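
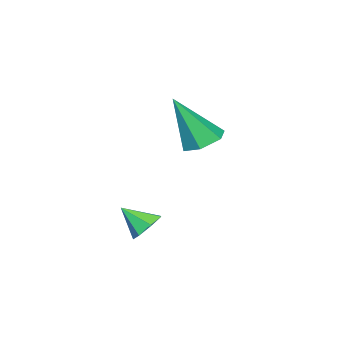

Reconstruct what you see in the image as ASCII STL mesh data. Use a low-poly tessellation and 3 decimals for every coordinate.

solid 
facet normal -0.306 0.362 -0.880
outer loop
vertex 1.127 1.409 -0.425
vertex 0.518 1.794 -0.055
vertex 1.232 2.164 -0.151
endloop
endfacet
facet normal 0.992 -0.121 -0.045
outer loop
vertex 1.127 1.409 -0.425
vertex 1.232 2.164 -0.151
vertex 1.182 1.006 1.855
endloop
endfacet
facet normal -0.307 0.364 -0.880
outer loop
vertex 1.232 2.164 -0.151
vertex 0.518 1.794 -0.055
vertex 0.623 2.548 0.22
endloop
endfacet
facet normal 0.650 0.651 0.392
outer loop
vertex 1.232 2.164 -0.151
vertex 0.623 2.548 0.22
vertex 1.182 1.006 1.855
endloop
endfacet
facet normal -0.307 0.364 -0.880
outer loop
vertex 0.623 2.548 0.22
vertex 0.518 1.794 -0.055
vertex -0.091 2.178 0.316
endloop
endfacet
facet normal -0.247 0.661 0.708
outer loop
vertex 0.623 2.548 0.22
vertex -0.091 2.178 0.316
vertex 1.182 1.006 1.855
endloop
endfacet
facet normal -0.307 0.363 -0.880
outer loop
vertex -0.091 2.178 0.316
vertex 0.518 1.794 -0.055
vertex -0.196 1.423 0.041
endloop
endfacet
facet normal -0.803 -0.102 0.587
outer loop
vertex -0.091 2.178 0.316
vertex -0.196 1.423 0.041
vertex 1.182 1.006 1.855
endloop
endfacet
facet normal -0.307 0.363 -0.880
outer loop
vertex -0.196 1.423 0.041
vertex 0.518 1.794 -0.055
vertex 0.413 1.039 -0.33
endloop
endfacet
facet normal -0.461 -0.875 0.149
outer loop
vertex -0.196 1.423 0.041
vertex 0.413 1.039 -0.33
vertex 1.182 1.006 1.855
endloop
endfacet
facet normal -0.305 0.363 -0.880
outer loop
vertex 0.413 1.039 -0.33
vertex 0.518 1.794 -0.055
vertex 1.127 1.409 -0.425
endloop
endfacet
facet normal 0.436 -0.884 -0.167
outer loop
vertex 0.413 1.039 -0.33
vertex 1.127 1.409 -0.425
vertex 1.182 1.006 1.855
endloop
endfacet
facet normal -0.291 0.697 -0.656
outer loop
vertex 4.009 1.811 -3.225
vertex 3.359 1.651 -3.107
vertex 3.746 2.111 -2.79
endloop
endfacet
facet normal 0.885 0.128 0.447
outer loop
vertex 4.009 1.811 -3.225
vertex 3.746 2.111 -2.79
vertex 3.701 0.829 -2.333
endloop
endfacet
facet normal -0.290 0.696 -0.657
outer loop
vertex 3.746 2.111 -2.79
vertex 3.359 1.651 -3.107
vertex 3.191 2.064 -2.595
endloop
endfacet
facet normal 0.291 0.312 0.904
outer loop
vertex 3.746 2.111 -2.79
vertex 3.191 2.064 -2.595
vertex 3.701 0.829 -2.333
endloop
endfacet
facet normal -0.291 0.696 -0.657
outer loop
vertex 3.191 2.064 -2.595
vertex 3.359 1.651 -3.107
vertex 2.763 1.706 -2.785
endloop
endfacet
facet normal -0.419 0.019 0.908
outer loop
vertex 3.191 2.064 -2.595
vertex 2.763 1.706 -2.785
vertex 3.701 0.829 -2.333
endloop
endfacet
facet normal -0.290 0.697 -0.656
outer loop
vertex 2.763 1.706 -2.785
vertex 3.359 1.651 -3.107
vertex 2.783 1.306 -3.219
endloop
endfacet
facet normal -0.715 -0.530 0.456
outer loop
vertex 2.763 1.706 -2.785
vertex 2.783 1.306 -3.219
vertex 3.701 0.829 -2.333
endloop
endfacet
facet normal -0.289 0.696 -0.658
outer loop
vertex 2.783 1.306 -3.219
vertex 3.359 1.651 -3.107
vertex 3.238 1.165 -3.568
endloop
endfacet
facet normal -0.371 -0.922 -0.112
outer loop
vertex 2.783 1.306 -3.219
vertex 3.238 1.165 -3.568
vertex 3.701 0.829 -2.333
endloop
endfacet
facet normal -0.291 0.696 -0.657
outer loop
vertex 3.238 1.165 -3.568
vertex 3.359 1.651 -3.107
vertex 3.783 1.39 -3.571
endloop
endfacet
facet normal 0.353 -0.861 -0.367
outer loop
vertex 3.238 1.165 -3.568
vertex 3.783 1.39 -3.571
vertex 3.701 0.829 -2.333
endloop
endfacet
facet normal -0.291 0.696 -0.657
outer loop
vertex 3.783 1.39 -3.571
vertex 3.359 1.651 -3.107
vertex 4.009 1.811 -3.225
endloop
endfacet
facet normal 0.912 -0.393 -0.118
outer loop
vertex 3.783 1.39 -3.571
vertex 4.009 1.811 -3.225
vertex 3.701 0.829 -2.333
endloop
endfacet

endsolid


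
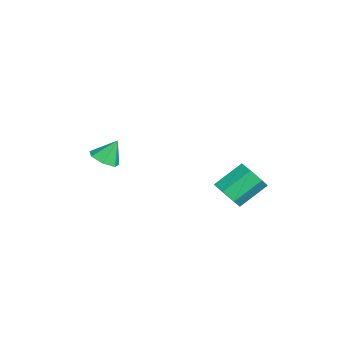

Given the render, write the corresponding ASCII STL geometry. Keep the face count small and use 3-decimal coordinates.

solid 
facet normal 0.124 -0.509 -0.852
outer loop
vertex -1.517 -1.189 -3.577
vertex -2.191 -1.085 -3.737
vertex -1.638 -0.686 -3.895
endloop
endfacet
facet normal 0.786 0.454 0.419
outer loop
vertex -1.517 -1.189 -3.577
vertex -1.638 -0.686 -3.895
vertex -2.329 -0.515 -2.783
endloop
endfacet
facet normal 0.124 -0.509 -0.852
outer loop
vertex -1.638 -0.686 -3.895
vertex -2.191 -1.085 -3.737
vertex -2.175 -0.484 -4.094
endloop
endfacet
facet normal 0.331 0.941 0.061
outer loop
vertex -1.638 -0.686 -3.895
vertex -2.175 -0.484 -4.094
vertex -2.329 -0.515 -2.783
endloop
endfacet
facet normal 0.125 -0.509 -0.852
outer loop
vertex -2.175 -0.484 -4.094
vertex -2.191 -1.085 -3.737
vertex -2.723 -0.734 -4.025
endloop
endfacet
facet normal -0.418 0.908 -0.028
outer loop
vertex -2.175 -0.484 -4.094
vertex -2.723 -0.734 -4.025
vertex -2.329 -0.515 -2.783
endloop
endfacet
facet normal 0.124 -0.510 -0.851
outer loop
vertex -2.723 -0.734 -4.025
vertex -2.191 -1.085 -3.737
vertex -2.871 -1.249 -3.738
endloop
endfacet
facet normal -0.899 0.380 0.218
outer loop
vertex -2.723 -0.734 -4.025
vertex -2.871 -1.249 -3.738
vertex -2.329 -0.515 -2.783
endloop
endfacet
facet normal 0.124 -0.510 -0.851
outer loop
vertex -2.871 -1.249 -3.738
vertex -2.191 -1.085 -3.737
vertex -2.506 -1.641 -3.45
endloop
endfacet
facet normal -0.749 -0.246 0.615
outer loop
vertex -2.871 -1.249 -3.738
vertex -2.506 -1.641 -3.45
vertex -2.329 -0.515 -2.783
endloop
endfacet
facet normal 0.123 -0.509 -0.852
outer loop
vertex -2.506 -1.641 -3.45
vertex -2.191 -1.085 -3.737
vertex -1.904 -1.614 -3.379
endloop
endfacet
facet normal -0.079 -0.499 0.863
outer loop
vertex -2.506 -1.641 -3.45
vertex -1.904 -1.614 -3.379
vertex -2.329 -0.515 -2.783
endloop
endfacet
facet normal 0.124 -0.509 -0.852
outer loop
vertex -1.904 -1.614 -3.379
vertex -2.191 -1.085 -3.737
vertex -1.517 -1.189 -3.577
endloop
endfacet
facet normal 0.603 -0.188 0.776
outer loop
vertex -1.904 -1.614 -3.379
vertex -1.517 -1.189 -3.577
vertex -2.329 -0.515 -2.783
endloop
endfacet
facet normal 0.285 -0.764 -0.578
outer loop
vertex 3.419 2.978 -2.363
vertex 2.945 3.19 -2.877
vertex 3.643 3.386 -2.792
endloop
endfacet
facet normal 0.891 -0.011 0.454
outer loop
vertex 3.419 2.978 -2.363
vertex 3.643 3.386 -2.792
vertex 3.008 4.078 -1.53
endloop
endfacet
facet normal 0.890 -0.013 0.455
outer loop
vertex 3.008 4.078 -1.53
vertex 3.643 3.386 -2.792
vertex 3.233 4.487 -1.959
endloop
endfacet
facet normal -0.285 0.764 0.579
outer loop
vertex 3.008 4.078 -1.53
vertex 3.233 4.487 -1.959
vertex 2.535 4.29 -2.043
endloop
endfacet
facet normal 0.285 -0.764 -0.579
outer loop
vertex 3.643 3.386 -2.792
vertex 2.945 3.19 -2.877
vertex 3.342 3.647 -3.285
endloop
endfacet
facet normal 0.833 0.496 -0.246
outer loop
vertex 3.643 3.386 -2.792
vertex 3.342 3.647 -3.285
vertex 3.233 4.487 -1.959
endloop
endfacet
facet normal 0.832 0.497 -0.246
outer loop
vertex 3.233 4.487 -1.959
vertex 3.342 3.647 -3.285
vertex 2.932 4.747 -2.452
endloop
endfacet
facet normal -0.285 0.765 0.578
outer loop
vertex 3.233 4.487 -1.959
vertex 2.932 4.747 -2.452
vertex 2.535 4.29 -2.043
endloop
endfacet
facet normal 0.285 -0.764 -0.578
outer loop
vertex 3.342 3.647 -3.285
vertex 2.945 3.19 -2.877
vertex 2.742 3.563 -3.47
endloop
endfacet
facet normal 0.146 0.631 -0.762
outer loop
vertex 3.342 3.647 -3.285
vertex 2.742 3.563 -3.47
vertex 2.932 4.747 -2.452
endloop
endfacet
facet normal 0.148 0.631 -0.762
outer loop
vertex 2.932 4.747 -2.452
vertex 2.742 3.563 -3.47
vertex 2.332 4.664 -2.637
endloop
endfacet
facet normal -0.284 0.765 0.579
outer loop
vertex 2.932 4.747 -2.452
vertex 2.332 4.664 -2.637
vertex 2.535 4.29 -2.043
endloop
endfacet
facet normal 0.285 -0.764 -0.578
outer loop
vertex 2.742 3.563 -3.47
vertex 2.945 3.19 -2.877
vertex 2.295 3.198 -3.208
endloop
endfacet
facet normal -0.649 0.290 -0.703
outer loop
vertex 2.742 3.563 -3.47
vertex 2.295 3.198 -3.208
vertex 2.332 4.664 -2.637
endloop
endfacet
facet normal -0.649 0.290 -0.703
outer loop
vertex 2.332 4.664 -2.637
vertex 2.295 3.198 -3.208
vertex 1.885 4.299 -2.375
endloop
endfacet
facet normal -0.285 0.764 0.579
outer loop
vertex 2.332 4.664 -2.637
vertex 1.885 4.299 -2.375
vertex 2.535 4.29 -2.043
endloop
endfacet
facet normal 0.285 -0.764 -0.579
outer loop
vertex 2.295 3.198 -3.208
vertex 2.945 3.19 -2.877
vertex 2.338 2.827 -2.697
endloop
endfacet
facet normal -0.956 -0.269 -0.115
outer loop
vertex 2.295 3.198 -3.208
vertex 2.338 2.827 -2.697
vertex 1.885 4.299 -2.375
endloop
endfacet
facet normal -0.956 -0.269 -0.117
outer loop
vertex 1.885 4.299 -2.375
vertex 2.338 2.827 -2.697
vertex 1.927 3.928 -1.864
endloop
endfacet
facet normal -0.285 0.764 0.578
outer loop
vertex 1.885 4.299 -2.375
vertex 1.927 3.928 -1.864
vertex 2.535 4.29 -2.043
endloop
endfacet
facet normal 0.285 -0.764 -0.579
outer loop
vertex 2.338 2.827 -2.697
vertex 2.945 3.19 -2.877
vertex 2.838 2.729 -2.321
endloop
endfacet
facet normal -0.543 -0.626 0.559
outer loop
vertex 2.338 2.827 -2.697
vertex 2.838 2.729 -2.321
vertex 1.927 3.928 -1.864
endloop
endfacet
facet normal -0.544 -0.626 0.559
outer loop
vertex 1.927 3.928 -1.864
vertex 2.838 2.729 -2.321
vertex 2.427 3.829 -1.488
endloop
endfacet
facet normal -0.284 0.764 0.579
outer loop
vertex 1.927 3.928 -1.864
vertex 2.427 3.829 -1.488
vertex 2.535 4.29 -2.043
endloop
endfacet
facet normal 0.286 -0.764 -0.579
outer loop
vertex 2.838 2.729 -2.321
vertex 2.945 3.19 -2.877
vertex 3.419 2.978 -2.363
endloop
endfacet
facet normal 0.278 -0.512 0.813
outer loop
vertex 2.838 2.729 -2.321
vertex 3.419 2.978 -2.363
vertex 2.427 3.829 -1.488
endloop
endfacet
facet normal 0.278 -0.512 0.813
outer loop
vertex 2.427 3.829 -1.488
vertex 3.419 2.978 -2.363
vertex 3.008 4.078 -1.53
endloop
endfacet
facet normal -0.285 0.764 0.579
outer loop
vertex 2.427 3.829 -1.488
vertex 3.008 4.078 -1.53
vertex 2.535 4.29 -2.043
endloop
endfacet

endsolid


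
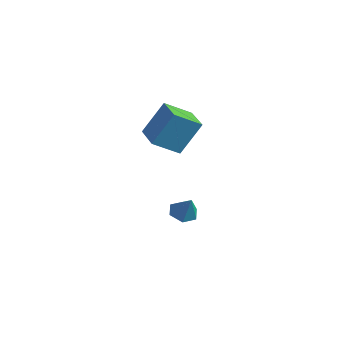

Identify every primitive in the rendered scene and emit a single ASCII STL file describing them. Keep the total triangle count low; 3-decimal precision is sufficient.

solid 
facet normal -0.914 0.405 0.024
outer loop
vertex -3.474 -0.829 4.471
vertex -2.916 0.48 3.617
vertex -3.96 -1.814 2.646
endloop
endfacet
facet normal -0.336 -0.788 0.515
outer loop
vertex -2.324 -2.54 2.603
vertex -3.474 -0.829 4.471
vertex -3.96 -1.814 2.646
endloop
endfacet
facet normal -0.914 0.406 0.024
outer loop
vertex -3.96 -1.814 2.646
vertex -2.916 0.48 3.617
vertex -3.401 -0.505 1.792
endloop
endfacet
facet normal -0.228 -0.462 -0.857
outer loop
vertex -3.401 -0.505 1.792
vertex -2.324 -2.54 2.603
vertex -3.96 -1.814 2.646
endloop
endfacet
facet normal 0.228 0.462 0.857
outer loop
vertex -3.474 -0.829 4.471
vertex -1.28 -0.246 3.574
vertex -2.916 0.48 3.617
endloop
endfacet
facet normal -0.337 -0.788 0.515
outer loop
vertex -1.839 -1.555 4.428
vertex -3.474 -0.829 4.471
vertex -2.324 -2.54 2.603
endloop
endfacet
facet normal 0.228 0.462 0.857
outer loop
vertex -1.839 -1.555 4.428
vertex -1.28 -0.246 3.574
vertex -3.474 -0.829 4.471
endloop
endfacet
facet normal 0.336 0.788 -0.515
outer loop
vertex -2.916 0.48 3.617
vertex -1.28 -0.246 3.574
vertex -3.401 -0.505 1.792
endloop
endfacet
facet normal -0.228 -0.462 -0.857
outer loop
vertex -1.766 -1.231 1.749
vertex -2.324 -2.54 2.603
vertex -3.401 -0.505 1.792
endloop
endfacet
facet normal 0.336 0.788 -0.515
outer loop
vertex -3.401 -0.505 1.792
vertex -1.28 -0.246 3.574
vertex -1.766 -1.231 1.749
endloop
endfacet
facet normal 0.914 -0.405 -0.024
outer loop
vertex -1.766 -1.231 1.749
vertex -1.839 -1.555 4.428
vertex -2.324 -2.54 2.603
endloop
endfacet
facet normal 0.914 -0.406 -0.024
outer loop
vertex -1.28 -0.246 3.574
vertex -1.839 -1.555 4.428
vertex -1.766 -1.231 1.749
endloop
endfacet
facet normal -0.534 0.056 -0.844
outer loop
vertex -2.594 0.51 -3.737
vertex -3.226 0.198 -3.358
vertex -3.119 0.991 -3.373
endloop
endfacet
facet normal 0.716 0.686 0.127
outer loop
vertex -2.594 0.51 -3.737
vertex -3.119 0.991 -3.373
vertex -2.494 0.122 -2.202
endloop
endfacet
facet normal -0.534 0.056 -0.844
outer loop
vertex -3.119 0.991 -3.373
vertex -3.226 0.198 -3.358
vertex -3.751 0.679 -2.994
endloop
endfacet
facet normal -0.029 0.795 0.606
outer loop
vertex -3.119 0.991 -3.373
vertex -3.751 0.679 -2.994
vertex -2.494 0.122 -2.202
endloop
endfacet
facet normal -0.534 0.056 -0.844
outer loop
vertex -3.751 0.679 -2.994
vertex -3.226 0.198 -3.358
vertex -3.858 -0.113 -2.979
endloop
endfacet
facet normal -0.504 0.084 0.859
outer loop
vertex -3.751 0.679 -2.994
vertex -3.858 -0.113 -2.979
vertex -2.494 0.122 -2.202
endloop
endfacet
facet normal -0.533 0.055 -0.844
outer loop
vertex -3.858 -0.113 -2.979
vertex -3.226 0.198 -3.358
vertex -3.332 -0.595 -3.343
endloop
endfacet
facet normal -0.235 -0.736 0.635
outer loop
vertex -3.858 -0.113 -2.979
vertex -3.332 -0.595 -3.343
vertex -2.494 0.122 -2.202
endloop
endfacet
facet normal -0.534 0.055 -0.844
outer loop
vertex -3.332 -0.595 -3.343
vertex -3.226 0.198 -3.358
vertex -2.701 -0.283 -3.722
endloop
endfacet
facet normal 0.511 -0.845 0.156
outer loop
vertex -3.332 -0.595 -3.343
vertex -2.701 -0.283 -3.722
vertex -2.494 0.122 -2.202
endloop
endfacet
facet normal -0.534 0.056 -0.844
outer loop
vertex -2.701 -0.283 -3.722
vertex -3.226 0.198 -3.358
vertex -2.594 0.51 -3.737
endloop
endfacet
facet normal 0.986 -0.135 -0.098
outer loop
vertex -2.701 -0.283 -3.722
vertex -2.594 0.51 -3.737
vertex -2.494 0.122 -2.202
endloop
endfacet

endsolid


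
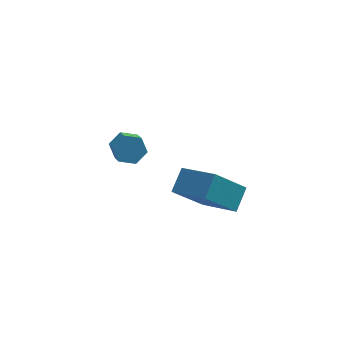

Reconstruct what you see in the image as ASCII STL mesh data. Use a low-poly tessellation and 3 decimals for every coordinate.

solid 
facet normal -0.624 0.665 -0.411
outer loop
vertex -0.315 -2.417 0.473
vertex 1.034 -2.031 -0.952
vertex -0.812 -3.326 -0.244
endloop
endfacet
facet normal -0.675 -0.193 0.712
outer loop
vertex 0.486 -4.709 0.612
vertex -0.315 -2.417 0.473
vertex -0.812 -3.326 -0.244
endloop
endfacet
facet normal -0.624 0.664 -0.412
outer loop
vertex -0.812 -3.326 -0.244
vertex 1.034 -2.031 -0.952
vertex 0.538 -2.941 -1.668
endloop
endfacet
facet normal -0.394 -0.722 -0.569
outer loop
vertex 0.538 -2.941 -1.668
vertex 0.486 -4.709 0.612
vertex -0.812 -3.326 -0.244
endloop
endfacet
facet normal 0.394 0.722 0.569
outer loop
vertex -0.315 -2.417 0.473
vertex 2.332 -3.414 -0.096
vertex 1.034 -2.031 -0.952
endloop
endfacet
facet normal -0.675 -0.193 0.712
outer loop
vertex 0.982 -3.799 1.328
vertex -0.315 -2.417 0.473
vertex 0.486 -4.709 0.612
endloop
endfacet
facet normal 0.394 0.722 0.569
outer loop
vertex 0.982 -3.799 1.328
vertex 2.332 -3.414 -0.096
vertex -0.315 -2.417 0.473
endloop
endfacet
facet normal 0.675 0.193 -0.712
outer loop
vertex 1.034 -2.031 -0.952
vertex 2.332 -3.414 -0.096
vertex 0.538 -2.941 -1.668
endloop
endfacet
facet normal -0.394 -0.722 -0.569
outer loop
vertex 1.835 -4.323 -0.813
vertex 0.486 -4.709 0.612
vertex 0.538 -2.941 -1.668
endloop
endfacet
facet normal 0.675 0.193 -0.712
outer loop
vertex 0.538 -2.941 -1.668
vertex 2.332 -3.414 -0.096
vertex 1.835 -4.323 -0.813
endloop
endfacet
facet normal 0.624 -0.664 0.411
outer loop
vertex 1.835 -4.323 -0.813
vertex 0.982 -3.799 1.328
vertex 0.486 -4.709 0.612
endloop
endfacet
facet normal 0.623 -0.665 0.411
outer loop
vertex 2.332 -3.414 -0.096
vertex 0.982 -3.799 1.328
vertex 1.835 -4.323 -0.813
endloop
endfacet
facet normal -0.086 0.796 -0.600
outer loop
vertex -1.727 2.051 -2.45
vertex -2.495 2.101 -2.273
vertex -1.963 2.488 -1.836
endloop
endfacet
facet normal 0.950 0.247 0.190
outer loop
vertex -1.727 2.051 -2.45
vertex -1.963 2.488 -1.836
vertex -1.596 0.849 -1.544
endloop
endfacet
facet normal 0.950 0.247 0.191
outer loop
vertex -1.596 0.849 -1.544
vertex -1.963 2.488 -1.836
vertex -1.833 1.287 -0.93
endloop
endfacet
facet normal 0.087 -0.795 0.600
outer loop
vertex -1.596 0.849 -1.544
vertex -1.833 1.287 -0.93
vertex -2.365 0.899 -1.367
endloop
endfacet
facet normal -0.086 0.796 -0.600
outer loop
vertex -1.963 2.488 -1.836
vertex -2.495 2.101 -2.273
vertex -2.731 2.538 -1.659
endloop
endfacet
facet normal 0.216 0.603 0.768
outer loop
vertex -1.963 2.488 -1.836
vertex -2.731 2.538 -1.659
vertex -1.833 1.287 -0.93
endloop
endfacet
facet normal 0.216 0.603 0.768
outer loop
vertex -1.833 1.287 -0.93
vertex -2.731 2.538 -1.659
vertex -2.601 1.337 -0.753
endloop
endfacet
facet normal 0.087 -0.795 0.600
outer loop
vertex -1.833 1.287 -0.93
vertex -2.601 1.337 -0.753
vertex -2.365 0.899 -1.367
endloop
endfacet
facet normal -0.086 0.796 -0.599
outer loop
vertex -2.731 2.538 -1.659
vertex -2.495 2.101 -2.273
vertex -3.264 2.151 -2.096
endloop
endfacet
facet normal -0.733 0.357 0.578
outer loop
vertex -2.731 2.538 -1.659
vertex -3.264 2.151 -2.096
vertex -2.601 1.337 -0.753
endloop
endfacet
facet normal -0.734 0.356 0.578
outer loop
vertex -2.601 1.337 -0.753
vertex -3.264 2.151 -2.096
vertex -3.133 0.949 -1.19
endloop
endfacet
facet normal 0.087 -0.795 0.600
outer loop
vertex -2.601 1.337 -0.753
vertex -3.133 0.949 -1.19
vertex -2.365 0.899 -1.367
endloop
endfacet
facet normal -0.087 0.795 -0.600
outer loop
vertex -3.264 2.151 -2.096
vertex -2.495 2.101 -2.273
vertex -3.027 1.713 -2.71
endloop
endfacet
facet normal -0.950 -0.247 -0.190
outer loop
vertex -3.264 2.151 -2.096
vertex -3.027 1.713 -2.71
vertex -3.133 0.949 -1.19
endloop
endfacet
facet normal -0.950 -0.246 -0.190
outer loop
vertex -3.133 0.949 -1.19
vertex -3.027 1.713 -2.71
vertex -2.897 0.512 -1.804
endloop
endfacet
facet normal 0.086 -0.796 0.600
outer loop
vertex -3.133 0.949 -1.19
vertex -2.897 0.512 -1.804
vertex -2.365 0.899 -1.367
endloop
endfacet
facet normal -0.087 0.795 -0.600
outer loop
vertex -3.027 1.713 -2.71
vertex -2.495 2.101 -2.273
vertex -2.259 1.663 -2.887
endloop
endfacet
facet normal -0.216 -0.603 -0.768
outer loop
vertex -3.027 1.713 -2.71
vertex -2.259 1.663 -2.887
vertex -2.897 0.512 -1.804
endloop
endfacet
facet normal -0.216 -0.603 -0.768
outer loop
vertex -2.897 0.512 -1.804
vertex -2.259 1.663 -2.887
vertex -2.129 0.462 -1.981
endloop
endfacet
facet normal 0.086 -0.796 0.600
outer loop
vertex -2.897 0.512 -1.804
vertex -2.129 0.462 -1.981
vertex -2.365 0.899 -1.367
endloop
endfacet
facet normal -0.087 0.795 -0.600
outer loop
vertex -2.259 1.663 -2.887
vertex -2.495 2.101 -2.273
vertex -1.727 2.051 -2.45
endloop
endfacet
facet normal 0.734 -0.356 -0.578
outer loop
vertex -2.259 1.663 -2.887
vertex -1.727 2.051 -2.45
vertex -2.129 0.462 -1.981
endloop
endfacet
facet normal 0.733 -0.356 -0.579
outer loop
vertex -2.129 0.462 -1.981
vertex -1.727 2.051 -2.45
vertex -1.596 0.849 -1.544
endloop
endfacet
facet normal 0.086 -0.796 0.599
outer loop
vertex -2.129 0.462 -1.981
vertex -1.596 0.849 -1.544
vertex -2.365 0.899 -1.367
endloop
endfacet

endsolid


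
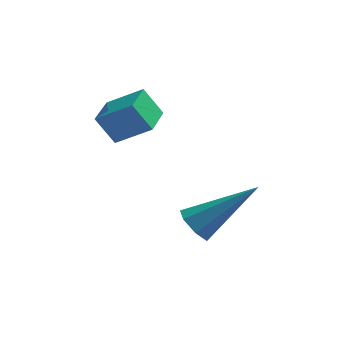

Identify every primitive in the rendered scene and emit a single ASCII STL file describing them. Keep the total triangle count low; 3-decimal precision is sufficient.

solid 
facet normal -0.756 -0.219 -0.617
outer loop
vertex 1.332 -1.411 -3.569
vertex 0.957 -1.514 -3.073
vertex 1.056 -0.976 -3.385
endloop
endfacet
facet normal 0.596 0.603 -0.530
outer loop
vertex 1.332 -1.411 -3.569
vertex 1.056 -0.976 -3.385
vertex 2.583 -1.046 -1.747
endloop
endfacet
facet normal -0.757 -0.218 -0.616
outer loop
vertex 1.056 -0.976 -3.385
vertex 0.957 -1.514 -3.073
vertex 0.706 -0.946 -2.966
endloop
endfacet
facet normal 0.065 0.998 -0.018
outer loop
vertex 1.056 -0.976 -3.385
vertex 0.706 -0.946 -2.966
vertex 2.583 -1.046 -1.747
endloop
endfacet
facet normal -0.756 -0.218 -0.617
outer loop
vertex 0.706 -0.946 -2.966
vertex 0.957 -1.514 -3.073
vertex 0.545 -1.344 -2.628
endloop
endfacet
facet normal -0.371 0.684 0.628
outer loop
vertex 0.706 -0.946 -2.966
vertex 0.545 -1.344 -2.628
vertex 2.583 -1.046 -1.747
endloop
endfacet
facet normal -0.756 -0.218 -0.617
outer loop
vertex 0.545 -1.344 -2.628
vertex 0.957 -1.514 -3.073
vertex 0.694 -1.87 -2.625
endloop
endfacet
facet normal -0.382 -0.103 0.918
outer loop
vertex 0.545 -1.344 -2.628
vertex 0.694 -1.87 -2.625
vertex 2.583 -1.046 -1.747
endloop
endfacet
facet normal -0.756 -0.218 -0.617
outer loop
vertex 0.694 -1.87 -2.625
vertex 0.957 -1.514 -3.073
vertex 1.041 -2.128 -2.959
endloop
endfacet
facet normal 0.040 -0.770 0.637
outer loop
vertex 0.694 -1.87 -2.625
vertex 1.041 -2.128 -2.959
vertex 2.583 -1.046 -1.747
endloop
endfacet
facet normal -0.757 -0.218 -0.616
outer loop
vertex 1.041 -2.128 -2.959
vertex 0.957 -1.514 -3.073
vertex 1.325 -1.924 -3.38
endloop
endfacet
facet normal 0.578 -0.816 -0.006
outer loop
vertex 1.041 -2.128 -2.959
vertex 1.325 -1.924 -3.38
vertex 2.583 -1.046 -1.747
endloop
endfacet
facet normal -0.756 -0.217 -0.617
outer loop
vertex 1.325 -1.924 -3.38
vertex 0.957 -1.514 -3.073
vertex 1.332 -1.411 -3.569
endloop
endfacet
facet normal 0.826 -0.205 -0.526
outer loop
vertex 1.325 -1.924 -3.38
vertex 1.332 -1.411 -3.569
vertex 2.583 -1.046 -1.747
endloop
endfacet
facet normal -0.535 0.048 0.843
outer loop
vertex -0.853 -0.37 0.762
vertex -0.716 0.782 0.784
vertex -1.89 -0.234 0.096
endloop
endfacet
facet normal -0.118 -0.993 -0.019
outer loop
vertex -1.344 -0.282 -0.764
vertex -0.853 -0.37 0.762
vertex -1.89 -0.234 0.096
endloop
endfacet
facet normal -0.535 0.048 0.843
outer loop
vertex -1.89 -0.234 0.096
vertex -0.716 0.782 0.784
vertex -1.753 0.918 0.118
endloop
endfacet
facet normal -0.836 0.110 -0.537
outer loop
vertex -1.753 0.918 0.118
vertex -1.344 -0.282 -0.764
vertex -1.89 -0.234 0.096
endloop
endfacet
facet normal 0.836 -0.110 0.537
outer loop
vertex -0.853 -0.37 0.762
vertex -0.17 0.734 -0.076
vertex -0.716 0.782 0.784
endloop
endfacet
facet normal -0.118 -0.993 -0.019
outer loop
vertex -0.307 -0.418 -0.098
vertex -0.853 -0.37 0.762
vertex -1.344 -0.282 -0.764
endloop
endfacet
facet normal 0.836 -0.110 0.537
outer loop
vertex -0.307 -0.418 -0.098
vertex -0.17 0.734 -0.076
vertex -0.853 -0.37 0.762
endloop
endfacet
facet normal 0.118 0.993 0.019
outer loop
vertex -0.716 0.782 0.784
vertex -0.17 0.734 -0.076
vertex -1.753 0.918 0.118
endloop
endfacet
facet normal -0.836 0.110 -0.537
outer loop
vertex -1.207 0.87 -0.742
vertex -1.344 -0.282 -0.764
vertex -1.753 0.918 0.118
endloop
endfacet
facet normal 0.118 0.993 0.019
outer loop
vertex -1.753 0.918 0.118
vertex -0.17 0.734 -0.076
vertex -1.207 0.87 -0.742
endloop
endfacet
facet normal 0.535 -0.048 -0.843
outer loop
vertex -1.207 0.87 -0.742
vertex -0.307 -0.418 -0.098
vertex -1.344 -0.282 -0.764
endloop
endfacet
facet normal 0.535 -0.048 -0.843
outer loop
vertex -0.17 0.734 -0.076
vertex -0.307 -0.418 -0.098
vertex -1.207 0.87 -0.742
endloop
endfacet

endsolid


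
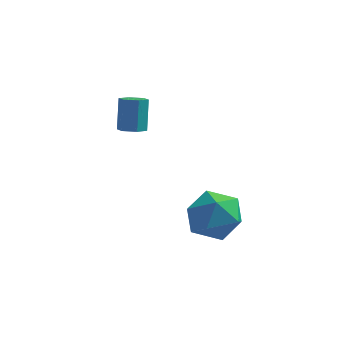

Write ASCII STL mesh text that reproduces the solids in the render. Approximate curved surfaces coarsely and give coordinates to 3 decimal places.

solid 
facet normal 0.056 -0.395 -0.917
outer loop
vertex -2.209 3.034 3.096
vertex -2.797 2.992 3.078
vertex -2.53 3.481 2.884
endloop
endfacet
facet normal 0.837 0.520 -0.172
outer loop
vertex -2.209 3.034 3.096
vertex -2.53 3.481 2.884
vertex -2.295 3.63 4.481
endloop
endfacet
facet normal 0.837 0.519 -0.172
outer loop
vertex -2.295 3.63 4.481
vertex -2.53 3.481 2.884
vertex -2.616 4.077 4.268
endloop
endfacet
facet normal -0.058 0.395 0.917
outer loop
vertex -2.295 3.63 4.481
vertex -2.616 4.077 4.268
vertex -2.883 3.588 4.462
endloop
endfacet
facet normal 0.058 -0.395 -0.917
outer loop
vertex -2.53 3.481 2.884
vertex -2.797 2.992 3.078
vertex -3.119 3.439 2.865
endloop
endfacet
facet normal -0.052 0.916 -0.398
outer loop
vertex -2.53 3.481 2.884
vertex -3.119 3.439 2.865
vertex -2.616 4.077 4.268
endloop
endfacet
facet normal -0.053 0.916 -0.398
outer loop
vertex -2.616 4.077 4.268
vertex -3.119 3.439 2.865
vertex -3.205 4.035 4.25
endloop
endfacet
facet normal -0.056 0.395 0.917
outer loop
vertex -2.616 4.077 4.268
vertex -3.205 4.035 4.25
vertex -2.883 3.588 4.462
endloop
endfacet
facet normal 0.058 -0.395 -0.917
outer loop
vertex -3.119 3.439 2.865
vertex -2.797 2.992 3.078
vertex -3.385 2.95 3.059
endloop
endfacet
facet normal -0.891 0.395 -0.225
outer loop
vertex -3.119 3.439 2.865
vertex -3.385 2.95 3.059
vertex -3.205 4.035 4.25
endloop
endfacet
facet normal -0.891 0.395 -0.225
outer loop
vertex -3.205 4.035 4.25
vertex -3.385 2.95 3.059
vertex -3.471 3.546 4.444
endloop
endfacet
facet normal -0.056 0.394 0.917
outer loop
vertex -3.205 4.035 4.25
vertex -3.471 3.546 4.444
vertex -2.883 3.588 4.462
endloop
endfacet
facet normal 0.058 -0.395 -0.917
outer loop
vertex -3.385 2.95 3.059
vertex -2.797 2.992 3.078
vertex -3.064 2.503 3.272
endloop
endfacet
facet normal -0.837 -0.519 0.172
outer loop
vertex -3.385 2.95 3.059
vertex -3.064 2.503 3.272
vertex -3.471 3.546 4.444
endloop
endfacet
facet normal -0.837 -0.520 0.172
outer loop
vertex -3.471 3.546 4.444
vertex -3.064 2.503 3.272
vertex -3.15 3.099 4.656
endloop
endfacet
facet normal -0.056 0.395 0.917
outer loop
vertex -3.471 3.546 4.444
vertex -3.15 3.099 4.656
vertex -2.883 3.588 4.462
endloop
endfacet
facet normal 0.056 -0.395 -0.917
outer loop
vertex -3.064 2.503 3.272
vertex -2.797 2.992 3.078
vertex -2.475 2.545 3.29
endloop
endfacet
facet normal 0.053 -0.916 0.398
outer loop
vertex -3.064 2.503 3.272
vertex -2.475 2.545 3.29
vertex -3.15 3.099 4.656
endloop
endfacet
facet normal 0.053 -0.916 0.397
outer loop
vertex -3.15 3.099 4.656
vertex -2.475 2.545 3.29
vertex -2.561 3.141 4.675
endloop
endfacet
facet normal -0.058 0.395 0.917
outer loop
vertex -3.15 3.099 4.656
vertex -2.561 3.141 4.675
vertex -2.883 3.588 4.462
endloop
endfacet
facet normal 0.056 -0.394 -0.917
outer loop
vertex -2.475 2.545 3.29
vertex -2.797 2.992 3.078
vertex -2.209 3.034 3.096
endloop
endfacet
facet normal 0.891 -0.395 0.225
outer loop
vertex -2.475 2.545 3.29
vertex -2.209 3.034 3.096
vertex -2.561 3.141 4.675
endloop
endfacet
facet normal 0.891 -0.395 0.225
outer loop
vertex -2.561 3.141 4.675
vertex -2.209 3.034 3.096
vertex -2.295 3.63 4.481
endloop
endfacet
facet normal -0.058 0.395 0.917
outer loop
vertex -2.561 3.141 4.675
vertex -2.295 3.63 4.481
vertex -2.883 3.588 4.462
endloop
endfacet
facet normal -0.520 0.817 0.248
outer loop
vertex 1.412 0.099 1.516
vertex 0.39 -0.518 1.407
vertex 0.956 -0.479 2.463
endloop
endfacet
facet normal 0.123 0.819 0.560
outer loop
vertex 1.412 0.099 1.516
vertex 0.956 -0.479 2.463
vertex 2.136 -0.512 2.251
endloop
endfacet
facet normal 0.617 0.786 0.046
outer loop
vertex 1.412 0.099 1.516
vertex 2.136 -0.512 2.251
vertex 2.298 -0.57 1.065
endloop
endfacet
facet normal 0.278 0.762 -0.584
outer loop
vertex 1.412 0.099 1.516
vertex 2.298 -0.57 1.065
vertex 1.219 -0.575 0.544
endloop
endfacet
facet normal -0.423 0.782 -0.458
outer loop
vertex 1.412 0.099 1.516
vertex 1.219 -0.575 0.544
vertex 0.39 -0.518 1.407
endloop
endfacet
facet normal 0.178 0.229 0.957
outer loop
vertex 2.136 -0.512 2.251
vertex 0.956 -0.479 2.463
vertex 1.561 -1.505 2.596
endloop
endfacet
facet normal -0.862 0.226 0.454
outer loop
vertex 0.956 -0.479 2.463
vertex 0.39 -0.518 1.407
vertex 0.482 -1.51 2.075
endloop
endfacet
facet normal -0.705 0.169 -0.689
outer loop
vertex 0.39 -0.518 1.407
vertex 1.219 -0.575 0.544
vertex 0.644 -1.568 0.889
endloop
endfacet
facet normal 0.430 0.138 -0.892
outer loop
vertex 1.219 -0.575 0.544
vertex 2.298 -0.57 1.065
vertex 1.824 -1.601 0.677
endloop
endfacet
facet normal 0.977 0.175 0.125
outer loop
vertex 2.298 -0.57 1.065
vertex 2.136 -0.512 2.251
vertex 2.39 -1.562 1.733
endloop
endfacet
facet normal -0.278 -0.762 0.584
outer loop
vertex 1.368 -2.179 1.624
vertex 1.561 -1.505 2.596
vertex 0.482 -1.51 2.075
endloop
endfacet
facet normal -0.617 -0.786 -0.046
outer loop
vertex 1.368 -2.179 1.624
vertex 0.482 -1.51 2.075
vertex 0.644 -1.568 0.889
endloop
endfacet
facet normal -0.123 -0.819 -0.560
outer loop
vertex 1.368 -2.179 1.624
vertex 0.644 -1.568 0.889
vertex 1.824 -1.601 0.677
endloop
endfacet
facet normal 0.520 -0.817 -0.248
outer loop
vertex 1.368 -2.179 1.624
vertex 1.824 -1.601 0.677
vertex 2.39 -1.562 1.733
endloop
endfacet
facet normal 0.423 -0.782 0.458
outer loop
vertex 1.368 -2.179 1.624
vertex 2.39 -1.562 1.733
vertex 1.561 -1.505 2.596
endloop
endfacet
facet normal -0.430 -0.138 0.892
outer loop
vertex 0.482 -1.51 2.075
vertex 1.561 -1.505 2.596
vertex 0.956 -0.479 2.463
endloop
endfacet
facet normal -0.977 -0.175 -0.125
outer loop
vertex 0.644 -1.568 0.889
vertex 0.482 -1.51 2.075
vertex 0.39 -0.518 1.407
endloop
endfacet
facet normal -0.178 -0.229 -0.957
outer loop
vertex 1.824 -1.601 0.677
vertex 0.644 -1.568 0.889
vertex 1.219 -0.575 0.544
endloop
endfacet
facet normal 0.862 -0.226 -0.454
outer loop
vertex 2.39 -1.562 1.733
vertex 1.824 -1.601 0.677
vertex 2.298 -0.57 1.065
endloop
endfacet
facet normal 0.705 -0.169 0.689
outer loop
vertex 1.561 -1.505 2.596
vertex 2.39 -1.562 1.733
vertex 2.136 -0.512 2.251
endloop
endfacet

endsolid


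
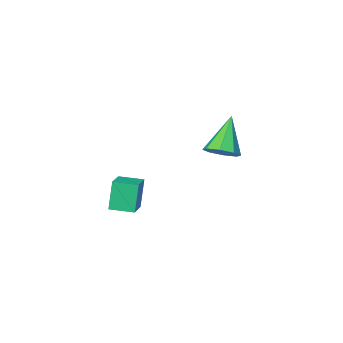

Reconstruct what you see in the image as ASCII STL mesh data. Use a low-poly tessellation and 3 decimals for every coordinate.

solid 
facet normal -0.642 -0.728 -0.239
outer loop
vertex 2.46 1.063 2.759
vertex 1.759 1.701 2.698
vertex 2.725 1.236 1.519
endloop
endfacet
facet normal 0.738 -0.672 0.064
outer loop
vertex 3.381 1.979 1.762
vertex 2.46 1.063 2.759
vertex 2.725 1.236 1.519
endloop
endfacet
facet normal -0.642 -0.728 -0.239
outer loop
vertex 2.725 1.236 1.519
vertex 1.759 1.701 2.698
vertex 2.024 1.874 1.458
endloop
endfacet
facet normal 0.207 0.134 -0.969
outer loop
vertex 2.024 1.874 1.458
vertex 3.381 1.979 1.762
vertex 2.725 1.236 1.519
endloop
endfacet
facet normal -0.207 -0.134 0.969
outer loop
vertex 2.46 1.063 2.759
vertex 2.415 2.444 2.941
vertex 1.759 1.701 2.698
endloop
endfacet
facet normal 0.738 -0.672 0.064
outer loop
vertex 3.116 1.806 3.002
vertex 2.46 1.063 2.759
vertex 3.381 1.979 1.762
endloop
endfacet
facet normal -0.207 -0.134 0.969
outer loop
vertex 3.116 1.806 3.002
vertex 2.415 2.444 2.941
vertex 2.46 1.063 2.759
endloop
endfacet
facet normal -0.738 0.672 -0.064
outer loop
vertex 1.759 1.701 2.698
vertex 2.415 2.444 2.941
vertex 2.024 1.874 1.458
endloop
endfacet
facet normal 0.207 0.134 -0.969
outer loop
vertex 2.68 2.617 1.701
vertex 3.381 1.979 1.762
vertex 2.024 1.874 1.458
endloop
endfacet
facet normal -0.738 0.672 -0.064
outer loop
vertex 2.024 1.874 1.458
vertex 2.415 2.444 2.941
vertex 2.68 2.617 1.701
endloop
endfacet
facet normal 0.642 0.728 0.239
outer loop
vertex 2.68 2.617 1.701
vertex 3.116 1.806 3.002
vertex 3.381 1.979 1.762
endloop
endfacet
facet normal 0.642 0.728 0.239
outer loop
vertex 2.415 2.444 2.941
vertex 3.116 1.806 3.002
vertex 2.68 2.617 1.701
endloop
endfacet
facet normal 0.471 0.366 -0.803
outer loop
vertex -1.307 0.684 2.998
vertex -1.829 1.188 2.922
vertex -1.193 1.153 3.279
endloop
endfacet
facet normal 0.637 -0.504 0.583
outer loop
vertex -1.307 0.684 2.998
vertex -1.193 1.153 3.279
vertex -2.671 0.532 4.358
endloop
endfacet
facet normal 0.471 0.367 -0.803
outer loop
vertex -1.193 1.153 3.279
vertex -1.829 1.188 2.922
vertex -1.452 1.643 3.351
endloop
endfacet
facet normal 0.537 0.162 0.828
outer loop
vertex -1.193 1.153 3.279
vertex -1.452 1.643 3.351
vertex -2.671 0.532 4.358
endloop
endfacet
facet normal 0.472 0.366 -0.802
outer loop
vertex -1.452 1.643 3.351
vertex -1.829 1.188 2.922
vertex -1.931 1.866 3.171
endloop
endfacet
facet normal 0.023 0.657 0.753
outer loop
vertex -1.452 1.643 3.351
vertex -1.931 1.866 3.171
vertex -2.671 0.532 4.358
endloop
endfacet
facet normal 0.471 0.366 -0.803
outer loop
vertex -1.931 1.866 3.171
vertex -1.829 1.188 2.922
vertex -2.351 1.693 2.846
endloop
endfacet
facet normal -0.598 0.692 0.405
outer loop
vertex -1.931 1.866 3.171
vertex -2.351 1.693 2.846
vertex -2.671 0.532 4.358
endloop
endfacet
facet normal 0.471 0.366 -0.803
outer loop
vertex -2.351 1.693 2.846
vertex -1.829 1.188 2.922
vertex -2.465 1.223 2.565
endloop
endfacet
facet normal -0.969 0.245 -0.017
outer loop
vertex -2.351 1.693 2.846
vertex -2.465 1.223 2.565
vertex -2.671 0.532 4.358
endloop
endfacet
facet normal 0.471 0.367 -0.803
outer loop
vertex -2.465 1.223 2.565
vertex -1.829 1.188 2.922
vertex -2.206 0.733 2.493
endloop
endfacet
facet normal -0.869 -0.421 -0.262
outer loop
vertex -2.465 1.223 2.565
vertex -2.206 0.733 2.493
vertex -2.671 0.532 4.358
endloop
endfacet
facet normal 0.470 0.367 -0.803
outer loop
vertex -2.206 0.733 2.493
vertex -1.829 1.188 2.922
vertex -1.726 0.51 2.672
endloop
endfacet
facet normal -0.356 -0.916 -0.187
outer loop
vertex -2.206 0.733 2.493
vertex -1.726 0.51 2.672
vertex -2.671 0.532 4.358
endloop
endfacet
facet normal 0.471 0.367 -0.802
outer loop
vertex -1.726 0.51 2.672
vertex -1.829 1.188 2.922
vertex -1.307 0.684 2.998
endloop
endfacet
facet normal 0.268 -0.950 0.163
outer loop
vertex -1.726 0.51 2.672
vertex -1.307 0.684 2.998
vertex -2.671 0.532 4.358
endloop
endfacet

endsolid


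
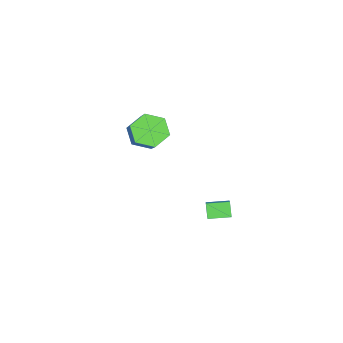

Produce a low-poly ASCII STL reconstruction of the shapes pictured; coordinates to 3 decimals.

solid 
facet normal -0.627 0.776 0.071
outer loop
vertex -1.13 -0.623 -2.673
vertex -0.604 -0.241 -2.206
vertex -0.711 -0.21 -3.482
endloop
endfacet
facet normal -0.657 -0.477 -0.584
outer loop
vertex 0.104 -1.219 -3.574
vertex -1.13 -0.623 -2.673
vertex -0.711 -0.21 -3.482
endloop
endfacet
facet normal -0.627 0.776 0.071
outer loop
vertex -0.711 -0.21 -3.482
vertex -0.604 -0.241 -2.206
vertex -0.185 0.172 -3.015
endloop
endfacet
facet normal 0.419 0.412 -0.809
outer loop
vertex -0.185 0.172 -3.015
vertex 0.104 -1.219 -3.574
vertex -0.711 -0.21 -3.482
endloop
endfacet
facet normal -0.419 -0.412 0.809
outer loop
vertex -1.13 -0.623 -2.673
vertex 0.211 -1.25 -2.298
vertex -0.604 -0.241 -2.206
endloop
endfacet
facet normal -0.657 -0.477 -0.584
outer loop
vertex -0.315 -1.632 -2.765
vertex -1.13 -0.623 -2.673
vertex 0.104 -1.219 -3.574
endloop
endfacet
facet normal -0.419 -0.412 0.809
outer loop
vertex -0.315 -1.632 -2.765
vertex 0.211 -1.25 -2.298
vertex -1.13 -0.623 -2.673
endloop
endfacet
facet normal 0.657 0.477 0.584
outer loop
vertex -0.604 -0.241 -2.206
vertex 0.211 -1.25 -2.298
vertex -0.185 0.172 -3.015
endloop
endfacet
facet normal 0.419 0.412 -0.809
outer loop
vertex 0.63 -0.837 -3.107
vertex 0.104 -1.219 -3.574
vertex -0.185 0.172 -3.015
endloop
endfacet
facet normal 0.657 0.477 0.584
outer loop
vertex -0.185 0.172 -3.015
vertex 0.211 -1.25 -2.298
vertex 0.63 -0.837 -3.107
endloop
endfacet
facet normal 0.627 -0.776 -0.071
outer loop
vertex 0.63 -0.837 -3.107
vertex -0.315 -1.632 -2.765
vertex 0.104 -1.219 -3.574
endloop
endfacet
facet normal 0.627 -0.776 -0.071
outer loop
vertex 0.211 -1.25 -2.298
vertex -0.315 -1.632 -2.765
vertex 0.63 -0.837 -3.107
endloop
endfacet
facet normal -0.534 -0.521 -0.666
outer loop
vertex 1.926 -3.635 2.328
vertex 1.535 -4.261 3.131
vertex 1.007 -3.352 2.843
endloop
endfacet
facet normal -0.073 0.813 -0.578
outer loop
vertex 1.926 -3.635 2.328
vertex 1.007 -3.352 2.843
vertex 3.095 -2.494 3.786
endloop
endfacet
facet normal -0.073 0.813 -0.578
outer loop
vertex 3.095 -2.494 3.786
vertex 1.007 -3.352 2.843
vertex 2.177 -2.21 4.301
endloop
endfacet
facet normal 0.534 0.521 0.665
outer loop
vertex 3.095 -2.494 3.786
vertex 2.177 -2.21 4.301
vertex 2.705 -3.119 4.589
endloop
endfacet
facet normal -0.534 -0.521 -0.665
outer loop
vertex 1.007 -3.352 2.843
vertex 1.535 -4.261 3.131
vertex 0.617 -3.977 3.646
endloop
endfacet
facet normal -0.766 0.632 0.120
outer loop
vertex 1.007 -3.352 2.843
vertex 0.617 -3.977 3.646
vertex 2.177 -2.21 4.301
endloop
endfacet
facet normal -0.766 0.632 0.120
outer loop
vertex 2.177 -2.21 4.301
vertex 0.617 -3.977 3.646
vertex 1.786 -2.836 5.103
endloop
endfacet
facet normal 0.533 0.521 0.667
outer loop
vertex 2.177 -2.21 4.301
vertex 1.786 -2.836 5.103
vertex 2.705 -3.119 4.589
endloop
endfacet
facet normal -0.534 -0.521 -0.665
outer loop
vertex 0.617 -3.977 3.646
vertex 1.535 -4.261 3.131
vertex 1.145 -4.886 3.934
endloop
endfacet
facet normal -0.693 -0.181 0.698
outer loop
vertex 0.617 -3.977 3.646
vertex 1.145 -4.886 3.934
vertex 1.786 -2.836 5.103
endloop
endfacet
facet normal -0.693 -0.181 0.698
outer loop
vertex 1.786 -2.836 5.103
vertex 1.145 -4.886 3.934
vertex 2.314 -3.745 5.392
endloop
endfacet
facet normal 0.533 0.521 0.666
outer loop
vertex 1.786 -2.836 5.103
vertex 2.314 -3.745 5.392
vertex 2.705 -3.119 4.589
endloop
endfacet
facet normal -0.534 -0.521 -0.665
outer loop
vertex 1.145 -4.886 3.934
vertex 1.535 -4.261 3.131
vertex 2.063 -5.17 3.419
endloop
endfacet
facet normal 0.073 -0.813 0.578
outer loop
vertex 1.145 -4.886 3.934
vertex 2.063 -5.17 3.419
vertex 2.314 -3.745 5.392
endloop
endfacet
facet normal 0.073 -0.813 0.578
outer loop
vertex 2.314 -3.745 5.392
vertex 2.063 -5.17 3.419
vertex 3.233 -4.028 4.877
endloop
endfacet
facet normal 0.534 0.521 0.666
outer loop
vertex 2.314 -3.745 5.392
vertex 3.233 -4.028 4.877
vertex 2.705 -3.119 4.589
endloop
endfacet
facet normal -0.533 -0.521 -0.667
outer loop
vertex 2.063 -5.17 3.419
vertex 1.535 -4.261 3.131
vertex 2.454 -4.544 2.617
endloop
endfacet
facet normal 0.766 -0.632 -0.120
outer loop
vertex 2.063 -5.17 3.419
vertex 2.454 -4.544 2.617
vertex 3.233 -4.028 4.877
endloop
endfacet
facet normal 0.766 -0.632 -0.120
outer loop
vertex 3.233 -4.028 4.877
vertex 2.454 -4.544 2.617
vertex 3.623 -3.403 4.074
endloop
endfacet
facet normal 0.534 0.521 0.665
outer loop
vertex 3.233 -4.028 4.877
vertex 3.623 -3.403 4.074
vertex 2.705 -3.119 4.589
endloop
endfacet
facet normal -0.533 -0.521 -0.666
outer loop
vertex 2.454 -4.544 2.617
vertex 1.535 -4.261 3.131
vertex 1.926 -3.635 2.328
endloop
endfacet
facet normal 0.693 0.181 -0.698
outer loop
vertex 2.454 -4.544 2.617
vertex 1.926 -3.635 2.328
vertex 3.623 -3.403 4.074
endloop
endfacet
facet normal 0.693 0.181 -0.698
outer loop
vertex 3.623 -3.403 4.074
vertex 1.926 -3.635 2.328
vertex 3.095 -2.494 3.786
endloop
endfacet
facet normal 0.534 0.521 0.665
outer loop
vertex 3.623 -3.403 4.074
vertex 3.095 -2.494 3.786
vertex 2.705 -3.119 4.589
endloop
endfacet

endsolid


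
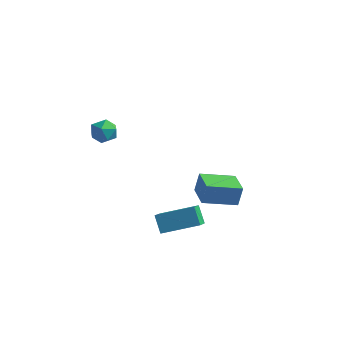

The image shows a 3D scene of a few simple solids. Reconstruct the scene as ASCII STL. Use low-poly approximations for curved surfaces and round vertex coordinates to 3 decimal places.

solid 
facet normal -0.982 0.098 0.159
outer loop
vertex -3.106 -2.143 2.751
vertex -2.996 -2.311 3.535
vertex -2.961 -1.544 3.277
endloop
endfacet
facet normal -0.768 0.517 -0.378
outer loop
vertex -3.106 -2.143 2.751
vertex -2.961 -1.544 3.277
vertex -2.602 -1.541 2.551
endloop
endfacet
facet normal -0.472 0.104 -0.876
outer loop
vertex -3.106 -2.143 2.751
vertex -2.602 -1.541 2.551
vertex -2.416 -2.306 2.36
endloop
endfacet
facet normal -0.503 -0.572 -0.648
outer loop
vertex -3.106 -2.143 2.751
vertex -2.416 -2.306 2.36
vertex -2.66 -2.782 2.969
endloop
endfacet
facet normal -0.819 -0.574 -0.008
outer loop
vertex -3.106 -2.143 2.751
vertex -2.66 -2.782 2.969
vertex -2.996 -2.311 3.535
endloop
endfacet
facet normal -0.263 0.957 -0.126
outer loop
vertex -2.602 -1.541 2.551
vertex -2.961 -1.544 3.277
vertex -2.18 -1.338 3.211
endloop
endfacet
facet normal -0.611 0.277 0.742
outer loop
vertex -2.961 -1.544 3.277
vertex -2.996 -2.311 3.535
vertex -2.424 -1.814 3.82
endloop
endfacet
facet normal -0.345 -0.812 0.471
outer loop
vertex -2.996 -2.311 3.535
vertex -2.66 -2.782 2.969
vertex -2.238 -2.579 3.629
endloop
endfacet
facet normal 0.165 -0.808 -0.565
outer loop
vertex -2.66 -2.782 2.969
vertex -2.416 -2.306 2.36
vertex -1.879 -2.576 2.903
endloop
endfacet
facet normal 0.217 0.286 -0.933
outer loop
vertex -2.416 -2.306 2.36
vertex -2.602 -1.541 2.551
vertex -1.844 -1.809 2.645
endloop
endfacet
facet normal 0.503 0.572 0.648
outer loop
vertex -1.734 -1.977 3.429
vertex -2.18 -1.338 3.211
vertex -2.424 -1.814 3.82
endloop
endfacet
facet normal 0.472 -0.104 0.876
outer loop
vertex -1.734 -1.977 3.429
vertex -2.424 -1.814 3.82
vertex -2.238 -2.579 3.629
endloop
endfacet
facet normal 0.768 -0.517 0.378
outer loop
vertex -1.734 -1.977 3.429
vertex -2.238 -2.579 3.629
vertex -1.879 -2.576 2.903
endloop
endfacet
facet normal 0.982 -0.098 -0.159
outer loop
vertex -1.734 -1.977 3.429
vertex -1.879 -2.576 2.903
vertex -1.844 -1.809 2.645
endloop
endfacet
facet normal 0.819 0.574 0.008
outer loop
vertex -1.734 -1.977 3.429
vertex -1.844 -1.809 2.645
vertex -2.18 -1.338 3.211
endloop
endfacet
facet normal -0.165 0.808 0.565
outer loop
vertex -2.424 -1.814 3.82
vertex -2.18 -1.338 3.211
vertex -2.961 -1.544 3.277
endloop
endfacet
facet normal -0.217 -0.286 0.933
outer loop
vertex -2.238 -2.579 3.629
vertex -2.424 -1.814 3.82
vertex -2.996 -2.311 3.535
endloop
endfacet
facet normal 0.263 -0.957 0.126
outer loop
vertex -1.879 -2.576 2.903
vertex -2.238 -2.579 3.629
vertex -2.66 -2.782 2.969
endloop
endfacet
facet normal 0.611 -0.277 -0.742
outer loop
vertex -1.844 -1.809 2.645
vertex -1.879 -2.576 2.903
vertex -2.416 -2.306 2.36
endloop
endfacet
facet normal 0.345 0.812 -0.471
outer loop
vertex -2.18 -1.338 3.211
vertex -1.844 -1.809 2.645
vertex -2.602 -1.541 2.551
endloop
endfacet
facet normal -0.731 -0.642 0.232
outer loop
vertex 1.01 2.429 -2.685
vertex -0.108 3.647 -2.835
vertex 0.872 2.156 -3.876
endloop
endfacet
facet normal 0.673 -0.734 0.090
outer loop
vertex 2.348 3.453 -4.345
vertex 1.01 2.429 -2.685
vertex 0.872 2.156 -3.876
endloop
endfacet
facet normal -0.731 -0.642 0.232
outer loop
vertex 0.872 2.156 -3.876
vertex -0.108 3.647 -2.835
vertex -0.246 3.374 -4.026
endloop
endfacet
facet normal -0.112 -0.222 -0.968
outer loop
vertex -0.246 3.374 -4.026
vertex 2.348 3.453 -4.345
vertex 0.872 2.156 -3.876
endloop
endfacet
facet normal 0.112 0.222 0.968
outer loop
vertex 1.01 2.429 -2.685
vertex 1.368 4.944 -3.304
vertex -0.108 3.647 -2.835
endloop
endfacet
facet normal 0.673 -0.734 0.090
outer loop
vertex 2.486 3.726 -3.154
vertex 1.01 2.429 -2.685
vertex 2.348 3.453 -4.345
endloop
endfacet
facet normal 0.112 0.222 0.968
outer loop
vertex 2.486 3.726 -3.154
vertex 1.368 4.944 -3.304
vertex 1.01 2.429 -2.685
endloop
endfacet
facet normal -0.673 0.734 -0.090
outer loop
vertex -0.108 3.647 -2.835
vertex 1.368 4.944 -3.304
vertex -0.246 3.374 -4.026
endloop
endfacet
facet normal -0.112 -0.222 -0.968
outer loop
vertex 1.23 4.671 -4.495
vertex 2.348 3.453 -4.345
vertex -0.246 3.374 -4.026
endloop
endfacet
facet normal -0.673 0.734 -0.090
outer loop
vertex -0.246 3.374 -4.026
vertex 1.368 4.944 -3.304
vertex 1.23 4.671 -4.495
endloop
endfacet
facet normal 0.731 0.642 -0.232
outer loop
vertex 1.23 4.671 -4.495
vertex 2.486 3.726 -3.154
vertex 2.348 3.453 -4.345
endloop
endfacet
facet normal 0.731 0.642 -0.232
outer loop
vertex 1.368 4.944 -3.304
vertex 2.486 3.726 -3.154
vertex 1.23 4.671 -4.495
endloop
endfacet
facet normal -0.828 -0.460 -0.320
outer loop
vertex 1.231 -3.266 -1.197
vertex 0.917 -2.246 -1.848
vertex 1.797 -3.662 -2.092
endloop
endfacet
facet normal 0.252 -0.816 0.520
outer loop
vertex 3.503 -2.714 -1.432
vertex 1.231 -3.266 -1.197
vertex 1.797 -3.662 -2.092
endloop
endfacet
facet normal -0.828 -0.459 -0.321
outer loop
vertex 1.797 -3.662 -2.092
vertex 0.917 -2.246 -1.848
vertex 1.483 -2.642 -2.742
endloop
endfacet
facet normal 0.501 -0.350 -0.792
outer loop
vertex 1.483 -2.642 -2.742
vertex 3.503 -2.714 -1.432
vertex 1.797 -3.662 -2.092
endloop
endfacet
facet normal -0.501 0.351 0.791
outer loop
vertex 1.231 -3.266 -1.197
vertex 2.623 -1.298 -1.188
vertex 0.917 -2.246 -1.848
endloop
endfacet
facet normal 0.252 -0.816 0.521
outer loop
vertex 2.937 -2.318 -0.538
vertex 1.231 -3.266 -1.197
vertex 3.503 -2.714 -1.432
endloop
endfacet
facet normal -0.501 0.350 0.792
outer loop
vertex 2.937 -2.318 -0.538
vertex 2.623 -1.298 -1.188
vertex 1.231 -3.266 -1.197
endloop
endfacet
facet normal -0.252 0.816 -0.521
outer loop
vertex 0.917 -2.246 -1.848
vertex 2.623 -1.298 -1.188
vertex 1.483 -2.642 -2.742
endloop
endfacet
facet normal 0.501 -0.351 -0.791
outer loop
vertex 3.189 -1.694 -2.083
vertex 3.503 -2.714 -1.432
vertex 1.483 -2.642 -2.742
endloop
endfacet
facet normal -0.252 0.816 -0.520
outer loop
vertex 1.483 -2.642 -2.742
vertex 2.623 -1.298 -1.188
vertex 3.189 -1.694 -2.083
endloop
endfacet
facet normal 0.828 0.460 0.321
outer loop
vertex 3.189 -1.694 -2.083
vertex 2.937 -2.318 -0.538
vertex 3.503 -2.714 -1.432
endloop
endfacet
facet normal 0.828 0.459 0.321
outer loop
vertex 2.623 -1.298 -1.188
vertex 2.937 -2.318 -0.538
vertex 3.189 -1.694 -2.083
endloop
endfacet

endsolid


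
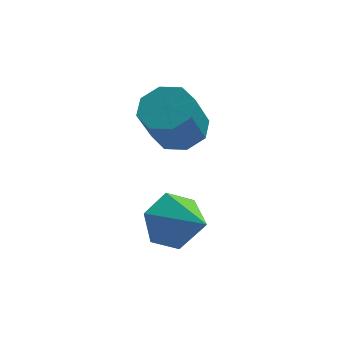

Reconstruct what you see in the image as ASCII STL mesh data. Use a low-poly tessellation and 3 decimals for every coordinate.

solid 
facet normal 0.283 0.413 -0.866
outer loop
vertex 1.307 1.831 0.716
vertex 0.681 1.819 0.506
vertex 1.056 2.252 0.835
endloop
endfacet
facet normal 0.820 0.364 0.442
outer loop
vertex 1.307 1.831 0.716
vertex 1.056 2.252 0.835
vertex 0.964 1.332 1.764
endloop
endfacet
facet normal 0.820 0.364 0.442
outer loop
vertex 0.964 1.332 1.764
vertex 1.056 2.252 0.835
vertex 0.713 1.754 1.882
endloop
endfacet
facet normal -0.284 -0.411 0.866
outer loop
vertex 0.964 1.332 1.764
vertex 0.713 1.754 1.882
vertex 0.339 1.321 1.554
endloop
endfacet
facet normal 0.284 0.412 -0.866
outer loop
vertex 1.056 2.252 0.835
vertex 0.681 1.819 0.506
vertex 0.585 2.421 0.761
endloop
endfacet
facet normal 0.229 0.848 0.478
outer loop
vertex 1.056 2.252 0.835
vertex 0.585 2.421 0.761
vertex 0.713 1.754 1.882
endloop
endfacet
facet normal 0.227 0.848 0.479
outer loop
vertex 0.713 1.754 1.882
vertex 0.585 2.421 0.761
vertex 0.242 1.922 1.808
endloop
endfacet
facet normal -0.283 -0.412 0.866
outer loop
vertex 0.713 1.754 1.882
vertex 0.242 1.922 1.808
vertex 0.339 1.321 1.554
endloop
endfacet
facet normal 0.283 0.412 -0.866
outer loop
vertex 0.585 2.421 0.761
vertex 0.681 1.819 0.506
vertex 0.171 2.236 0.538
endloop
endfacet
facet normal -0.499 0.834 0.234
outer loop
vertex 0.585 2.421 0.761
vertex 0.171 2.236 0.538
vertex 0.242 1.922 1.808
endloop
endfacet
facet normal -0.497 0.835 0.234
outer loop
vertex 0.242 1.922 1.808
vertex 0.171 2.236 0.538
vertex -0.172 1.738 1.585
endloop
endfacet
facet normal -0.283 -0.412 0.866
outer loop
vertex 0.242 1.922 1.808
vertex -0.172 1.738 1.585
vertex 0.339 1.321 1.554
endloop
endfacet
facet normal 0.284 0.413 -0.865
outer loop
vertex 0.171 2.236 0.538
vertex 0.681 1.819 0.506
vertex 0.056 1.808 0.296
endloop
endfacet
facet normal -0.931 0.333 -0.147
outer loop
vertex 0.171 2.236 0.538
vertex 0.056 1.808 0.296
vertex -0.172 1.738 1.585
endloop
endfacet
facet normal -0.932 0.332 -0.147
outer loop
vertex -0.172 1.738 1.585
vertex 0.056 1.808 0.296
vertex -0.287 1.309 1.344
endloop
endfacet
facet normal -0.283 -0.411 0.867
outer loop
vertex -0.172 1.738 1.585
vertex -0.287 1.309 1.344
vertex 0.339 1.321 1.554
endloop
endfacet
facet normal 0.284 0.411 -0.866
outer loop
vertex 0.056 1.808 0.296
vertex 0.681 1.819 0.506
vertex 0.307 1.386 0.178
endloop
endfacet
facet normal -0.820 -0.364 -0.442
outer loop
vertex 0.056 1.808 0.296
vertex 0.307 1.386 0.178
vertex -0.287 1.309 1.344
endloop
endfacet
facet normal -0.820 -0.364 -0.442
outer loop
vertex -0.287 1.309 1.344
vertex 0.307 1.386 0.178
vertex -0.036 0.888 1.225
endloop
endfacet
facet normal -0.283 -0.413 0.866
outer loop
vertex -0.287 1.309 1.344
vertex -0.036 0.888 1.225
vertex 0.339 1.321 1.554
endloop
endfacet
facet normal 0.283 0.412 -0.866
outer loop
vertex 0.307 1.386 0.178
vertex 0.681 1.819 0.506
vertex 0.778 1.218 0.252
endloop
endfacet
facet normal -0.227 -0.848 -0.478
outer loop
vertex 0.307 1.386 0.178
vertex 0.778 1.218 0.252
vertex -0.036 0.888 1.225
endloop
endfacet
facet normal -0.229 -0.848 -0.479
outer loop
vertex -0.036 0.888 1.225
vertex 0.778 1.218 0.252
vertex 0.435 0.719 1.299
endloop
endfacet
facet normal -0.284 -0.412 0.866
outer loop
vertex -0.036 0.888 1.225
vertex 0.435 0.719 1.299
vertex 0.339 1.321 1.554
endloop
endfacet
facet normal 0.283 0.412 -0.866
outer loop
vertex 0.778 1.218 0.252
vertex 0.681 1.819 0.506
vertex 1.192 1.402 0.475
endloop
endfacet
facet normal 0.498 -0.835 -0.235
outer loop
vertex 0.778 1.218 0.252
vertex 1.192 1.402 0.475
vertex 0.435 0.719 1.299
endloop
endfacet
facet normal 0.499 -0.835 -0.234
outer loop
vertex 0.435 0.719 1.299
vertex 1.192 1.402 0.475
vertex 0.849 0.904 1.522
endloop
endfacet
facet normal -0.283 -0.412 0.866
outer loop
vertex 0.435 0.719 1.299
vertex 0.849 0.904 1.522
vertex 0.339 1.321 1.554
endloop
endfacet
facet normal 0.283 0.411 -0.867
outer loop
vertex 1.192 1.402 0.475
vertex 0.681 1.819 0.506
vertex 1.307 1.831 0.716
endloop
endfacet
facet normal 0.932 -0.332 0.147
outer loop
vertex 1.192 1.402 0.475
vertex 1.307 1.831 0.716
vertex 0.849 0.904 1.522
endloop
endfacet
facet normal 0.932 -0.333 0.146
outer loop
vertex 0.849 0.904 1.522
vertex 1.307 1.831 0.716
vertex 0.964 1.332 1.764
endloop
endfacet
facet normal -0.284 -0.413 0.865
outer loop
vertex 0.849 0.904 1.522
vertex 0.964 1.332 1.764
vertex 0.339 1.321 1.554
endloop
endfacet
facet normal -0.488 0.728 -0.480
outer loop
vertex 0.875 0.387 -0.764
vertex 0.383 -0.107 -1.013
vertex 0.267 0.24 -0.369
endloop
endfacet
facet normal 0.479 0.266 0.836
outer loop
vertex 0.875 0.387 -0.764
vertex 0.267 0.24 -0.369
vertex 1.017 -1.053 -0.387
endloop
endfacet
facet normal -0.487 0.729 -0.481
outer loop
vertex 0.267 0.24 -0.369
vertex 0.383 -0.107 -1.013
vertex -0.226 -0.253 -0.618
endloop
endfacet
facet normal -0.292 -0.182 0.939
outer loop
vertex 0.267 0.24 -0.369
vertex -0.226 -0.253 -0.618
vertex 1.017 -1.053 -0.387
endloop
endfacet
facet normal -0.487 0.728 -0.482
outer loop
vertex -0.226 -0.253 -0.618
vertex 0.383 -0.107 -1.013
vertex -0.109 -0.6 -1.261
endloop
endfacet
facet normal -0.554 -0.770 0.315
outer loop
vertex -0.226 -0.253 -0.618
vertex -0.109 -0.6 -1.261
vertex 1.017 -1.053 -0.387
endloop
endfacet
facet normal -0.488 0.729 -0.481
outer loop
vertex -0.109 -0.6 -1.261
vertex 0.383 -0.107 -1.013
vertex 0.499 -0.454 -1.656
endloop
endfacet
facet normal -0.048 -0.911 -0.410
outer loop
vertex -0.109 -0.6 -1.261
vertex 0.499 -0.454 -1.656
vertex 1.017 -1.053 -0.387
endloop
endfacet
facet normal -0.489 0.728 -0.481
outer loop
vertex 0.499 -0.454 -1.656
vertex 0.383 -0.107 -1.013
vertex 0.991 0.04 -1.408
endloop
endfacet
facet normal 0.723 -0.462 -0.513
outer loop
vertex 0.499 -0.454 -1.656
vertex 0.991 0.04 -1.408
vertex 1.017 -1.053 -0.387
endloop
endfacet
facet normal -0.488 0.728 -0.480
outer loop
vertex 0.991 0.04 -1.408
vertex 0.383 -0.107 -1.013
vertex 0.875 0.387 -0.764
endloop
endfacet
facet normal 0.986 0.126 0.110
outer loop
vertex 0.991 0.04 -1.408
vertex 0.875 0.387 -0.764
vertex 1.017 -1.053 -0.387
endloop
endfacet

endsolid


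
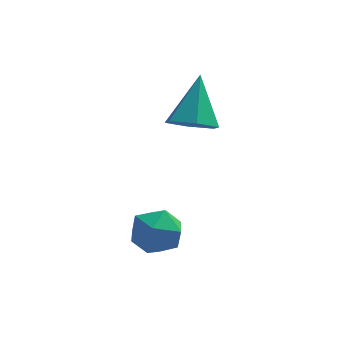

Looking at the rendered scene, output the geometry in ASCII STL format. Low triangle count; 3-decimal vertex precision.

solid 
facet normal -0.224 -0.122 0.967
outer loop
vertex 0.685 -2.347 -2.712
vertex 1.209 -3.097 -2.685
vertex 1.572 -2.278 -2.498
endloop
endfacet
facet normal -0.234 0.569 0.788
outer loop
vertex 0.685 -2.347 -2.712
vertex 1.572 -2.278 -2.498
vertex 1.187 -1.664 -3.056
endloop
endfacet
facet normal -0.710 0.654 0.262
outer loop
vertex 0.685 -2.347 -2.712
vertex 1.187 -1.664 -3.056
vertex 0.586 -2.103 -3.588
endloop
endfacet
facet normal -0.993 0.016 0.117
outer loop
vertex 0.685 -2.347 -2.712
vertex 0.586 -2.103 -3.588
vertex 0.599 -2.988 -3.358
endloop
endfacet
facet normal -0.692 -0.464 0.553
outer loop
vertex 0.685 -2.347 -2.712
vertex 0.599 -2.988 -3.358
vertex 1.209 -3.097 -2.685
endloop
endfacet
facet normal 0.410 0.741 0.532
outer loop
vertex 1.187 -1.664 -3.056
vertex 1.572 -2.278 -2.498
vertex 2.021 -1.992 -3.242
endloop
endfacet
facet normal 0.426 -0.377 0.822
outer loop
vertex 1.572 -2.278 -2.498
vertex 1.209 -3.097 -2.685
vertex 2.034 -2.877 -3.012
endloop
endfacet
facet normal -0.333 -0.931 0.151
outer loop
vertex 1.209 -3.097 -2.685
vertex 0.599 -2.988 -3.358
vertex 1.433 -3.316 -3.544
endloop
endfacet
facet normal -0.818 -0.156 -0.554
outer loop
vertex 0.599 -2.988 -3.358
vertex 0.586 -2.103 -3.588
vertex 1.048 -2.702 -4.102
endloop
endfacet
facet normal -0.360 0.877 -0.318
outer loop
vertex 0.586 -2.103 -3.588
vertex 1.187 -1.664 -3.056
vertex 1.411 -1.883 -3.915
endloop
endfacet
facet normal 0.993 -0.016 -0.117
outer loop
vertex 1.935 -2.633 -3.888
vertex 2.021 -1.992 -3.242
vertex 2.034 -2.877 -3.012
endloop
endfacet
facet normal 0.710 -0.654 -0.262
outer loop
vertex 1.935 -2.633 -3.888
vertex 2.034 -2.877 -3.012
vertex 1.433 -3.316 -3.544
endloop
endfacet
facet normal 0.234 -0.569 -0.788
outer loop
vertex 1.935 -2.633 -3.888
vertex 1.433 -3.316 -3.544
vertex 1.048 -2.702 -4.102
endloop
endfacet
facet normal 0.224 0.122 -0.967
outer loop
vertex 1.935 -2.633 -3.888
vertex 1.048 -2.702 -4.102
vertex 1.411 -1.883 -3.915
endloop
endfacet
facet normal 0.692 0.464 -0.553
outer loop
vertex 1.935 -2.633 -3.888
vertex 1.411 -1.883 -3.915
vertex 2.021 -1.992 -3.242
endloop
endfacet
facet normal 0.818 0.156 0.554
outer loop
vertex 2.034 -2.877 -3.012
vertex 2.021 -1.992 -3.242
vertex 1.572 -2.278 -2.498
endloop
endfacet
facet normal 0.360 -0.877 0.318
outer loop
vertex 1.433 -3.316 -3.544
vertex 2.034 -2.877 -3.012
vertex 1.209 -3.097 -2.685
endloop
endfacet
facet normal -0.410 -0.741 -0.532
outer loop
vertex 1.048 -2.702 -4.102
vertex 1.433 -3.316 -3.544
vertex 0.599 -2.988 -3.358
endloop
endfacet
facet normal -0.426 0.377 -0.822
outer loop
vertex 1.411 -1.883 -3.915
vertex 1.048 -2.702 -4.102
vertex 0.586 -2.103 -3.588
endloop
endfacet
facet normal 0.333 0.931 -0.151
outer loop
vertex 2.021 -1.992 -3.242
vertex 1.411 -1.883 -3.915
vertex 1.187 -1.664 -3.056
endloop
endfacet
facet normal -0.126 -0.619 -0.775
outer loop
vertex 2.978 0.833 -1.023
vertex 2.308 0.445 -0.604
vertex 2.158 1.134 -1.13
endloop
endfacet
facet normal 0.363 0.885 -0.291
outer loop
vertex 2.978 0.833 -1.023
vertex 2.158 1.134 -1.13
vertex 2.552 1.635 0.884
endloop
endfacet
facet normal -0.128 -0.619 -0.775
outer loop
vertex 2.158 1.134 -1.13
vertex 2.308 0.445 -0.604
vertex 1.488 0.747 -0.71
endloop
endfacet
facet normal -0.544 0.833 -0.101
outer loop
vertex 2.158 1.134 -1.13
vertex 1.488 0.747 -0.71
vertex 2.552 1.635 0.884
endloop
endfacet
facet normal -0.128 -0.619 -0.775
outer loop
vertex 1.488 0.747 -0.71
vertex 2.308 0.445 -0.604
vertex 1.639 0.058 -0.184
endloop
endfacet
facet normal -0.861 0.175 0.477
outer loop
vertex 1.488 0.747 -0.71
vertex 1.639 0.058 -0.184
vertex 2.552 1.635 0.884
endloop
endfacet
facet normal -0.128 -0.619 -0.775
outer loop
vertex 1.639 0.058 -0.184
vertex 2.308 0.445 -0.604
vertex 2.459 -0.244 -0.078
endloop
endfacet
facet normal -0.269 -0.428 0.863
outer loop
vertex 1.639 0.058 -0.184
vertex 2.459 -0.244 -0.078
vertex 2.552 1.635 0.884
endloop
endfacet
facet normal -0.126 -0.619 -0.775
outer loop
vertex 2.459 -0.244 -0.078
vertex 2.308 0.445 -0.604
vertex 3.128 0.144 -0.497
endloop
endfacet
facet normal 0.639 -0.376 0.672
outer loop
vertex 2.459 -0.244 -0.078
vertex 3.128 0.144 -0.497
vertex 2.552 1.635 0.884
endloop
endfacet
facet normal -0.126 -0.619 -0.775
outer loop
vertex 3.128 0.144 -0.497
vertex 2.308 0.445 -0.604
vertex 2.978 0.833 -1.023
endloop
endfacet
facet normal 0.955 0.281 0.095
outer loop
vertex 3.128 0.144 -0.497
vertex 2.978 0.833 -1.023
vertex 2.552 1.635 0.884
endloop
endfacet

endsolid


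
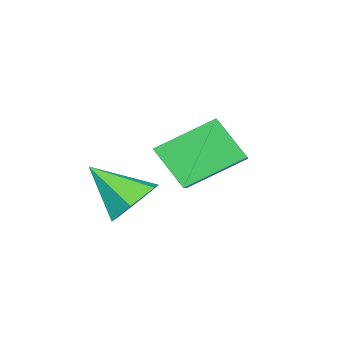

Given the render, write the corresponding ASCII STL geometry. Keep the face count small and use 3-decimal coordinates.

solid 
facet normal -0.154 0.759 -0.632
outer loop
vertex -1.495 -3.29 -5.069
vertex -2.425 -3.09 -4.602
vertex -1.543 -2.618 -4.25
endloop
endfacet
facet normal 0.962 -0.182 0.206
outer loop
vertex -1.495 -3.29 -5.069
vertex -1.543 -2.618 -4.25
vertex -2.115 -4.61 -3.338
endloop
endfacet
facet normal -0.155 0.760 -0.632
outer loop
vertex -1.543 -2.618 -4.25
vertex -2.425 -3.09 -4.602
vertex -2.473 -2.419 -3.783
endloop
endfacet
facet normal 0.477 0.249 0.843
outer loop
vertex -1.543 -2.618 -4.25
vertex -2.473 -2.419 -3.783
vertex -2.115 -4.61 -3.338
endloop
endfacet
facet normal -0.155 0.760 -0.631
outer loop
vertex -2.473 -2.419 -3.783
vertex -2.425 -3.09 -4.602
vertex -3.355 -2.891 -4.134
endloop
endfacet
facet normal -0.420 0.114 0.901
outer loop
vertex -2.473 -2.419 -3.783
vertex -3.355 -2.891 -4.134
vertex -2.115 -4.61 -3.338
endloop
endfacet
facet normal -0.155 0.760 -0.631
outer loop
vertex -3.355 -2.891 -4.134
vertex -2.425 -3.09 -4.602
vertex -3.307 -3.562 -4.953
endloop
endfacet
facet normal -0.832 -0.452 0.321
outer loop
vertex -3.355 -2.891 -4.134
vertex -3.307 -3.562 -4.953
vertex -2.115 -4.61 -3.338
endloop
endfacet
facet normal -0.155 0.760 -0.631
outer loop
vertex -3.307 -3.562 -4.953
vertex -2.425 -3.09 -4.602
vertex -2.377 -3.761 -5.421
endloop
endfacet
facet normal -0.348 -0.883 -0.316
outer loop
vertex -3.307 -3.562 -4.953
vertex -2.377 -3.761 -5.421
vertex -2.115 -4.61 -3.338
endloop
endfacet
facet normal -0.154 0.760 -0.632
outer loop
vertex -2.377 -3.761 -5.421
vertex -2.425 -3.09 -4.602
vertex -1.495 -3.29 -5.069
endloop
endfacet
facet normal 0.549 -0.748 -0.374
outer loop
vertex -2.377 -3.761 -5.421
vertex -1.495 -3.29 -5.069
vertex -2.115 -4.61 -3.338
endloop
endfacet
facet normal -0.770 -0.473 -0.429
outer loop
vertex -4.781 -1.671 -1.611
vertex -4.743 -0.556 -2.907
vertex -3.39 -2.963 -2.682
endloop
endfacet
facet normal -0.022 -0.652 0.758
outer loop
vertex -1.797 -1.984 -1.793
vertex -4.781 -1.671 -1.611
vertex -3.39 -2.963 -2.682
endloop
endfacet
facet normal -0.769 -0.473 -0.430
outer loop
vertex -3.39 -2.963 -2.682
vertex -4.743 -0.556 -2.907
vertex -3.351 -1.848 -3.978
endloop
endfacet
facet normal 0.638 -0.593 -0.491
outer loop
vertex -3.351 -1.848 -3.978
vertex -1.797 -1.984 -1.793
vertex -3.39 -2.963 -2.682
endloop
endfacet
facet normal -0.638 0.593 0.491
outer loop
vertex -4.781 -1.671 -1.611
vertex -3.15 0.423 -2.018
vertex -4.743 -0.556 -2.907
endloop
endfacet
facet normal -0.022 -0.652 0.758
outer loop
vertex -3.189 -0.692 -0.722
vertex -4.781 -1.671 -1.611
vertex -1.797 -1.984 -1.793
endloop
endfacet
facet normal -0.639 0.593 0.491
outer loop
vertex -3.189 -0.692 -0.722
vertex -3.15 0.423 -2.018
vertex -4.781 -1.671 -1.611
endloop
endfacet
facet normal 0.022 0.652 -0.758
outer loop
vertex -4.743 -0.556 -2.907
vertex -3.15 0.423 -2.018
vertex -3.351 -1.848 -3.978
endloop
endfacet
facet normal 0.639 -0.593 -0.491
outer loop
vertex -1.759 -0.869 -3.089
vertex -1.797 -1.984 -1.793
vertex -3.351 -1.848 -3.978
endloop
endfacet
facet normal 0.022 0.652 -0.758
outer loop
vertex -3.351 -1.848 -3.978
vertex -3.15 0.423 -2.018
vertex -1.759 -0.869 -3.089
endloop
endfacet
facet normal 0.769 0.473 0.429
outer loop
vertex -1.759 -0.869 -3.089
vertex -3.189 -0.692 -0.722
vertex -1.797 -1.984 -1.793
endloop
endfacet
facet normal 0.770 0.472 0.430
outer loop
vertex -3.15 0.423 -2.018
vertex -3.189 -0.692 -0.722
vertex -1.759 -0.869 -3.089
endloop
endfacet

endsolid


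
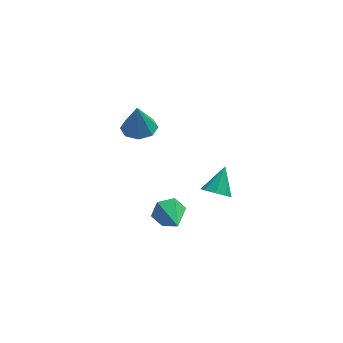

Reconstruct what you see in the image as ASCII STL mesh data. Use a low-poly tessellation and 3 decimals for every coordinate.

solid 
facet normal -0.177 0.917 -0.358
outer loop
vertex 0.457 -2.382 0.219
vertex -0.055 -2.228 0.867
vertex 0.763 -2.047 0.925
endloop
endfacet
facet normal 0.912 -0.335 -0.236
outer loop
vertex 0.457 -2.382 0.219
vertex 0.763 -2.047 0.925
vertex 0.255 -3.832 1.493
endloop
endfacet
facet normal -0.177 0.917 -0.358
outer loop
vertex 0.763 -2.047 0.925
vertex -0.055 -2.228 0.867
vertex 0.252 -1.893 1.573
endloop
endfacet
facet normal 0.782 -0.024 0.623
outer loop
vertex 0.763 -2.047 0.925
vertex 0.252 -1.893 1.573
vertex 0.255 -3.832 1.493
endloop
endfacet
facet normal -0.176 0.917 -0.358
outer loop
vertex 0.252 -1.893 1.573
vertex -0.055 -2.228 0.867
vertex -0.567 -2.073 1.515
endloop
endfacet
facet normal -0.062 -0.041 0.997
outer loop
vertex 0.252 -1.893 1.573
vertex -0.567 -2.073 1.515
vertex 0.255 -3.832 1.493
endloop
endfacet
facet normal -0.177 0.916 -0.359
outer loop
vertex -0.567 -2.073 1.515
vertex -0.055 -2.228 0.867
vertex -0.873 -2.409 0.808
endloop
endfacet
facet normal -0.776 -0.369 0.511
outer loop
vertex -0.567 -2.073 1.515
vertex -0.873 -2.409 0.808
vertex 0.255 -3.832 1.493
endloop
endfacet
facet normal -0.177 0.917 -0.358
outer loop
vertex -0.873 -2.409 0.808
vertex -0.055 -2.228 0.867
vertex -0.361 -2.563 0.16
endloop
endfacet
facet normal -0.646 -0.680 -0.349
outer loop
vertex -0.873 -2.409 0.808
vertex -0.361 -2.563 0.16
vertex 0.255 -3.832 1.493
endloop
endfacet
facet normal -0.177 0.917 -0.358
outer loop
vertex -0.361 -2.563 0.16
vertex -0.055 -2.228 0.867
vertex 0.457 -2.382 0.219
endloop
endfacet
facet normal 0.199 -0.662 -0.722
outer loop
vertex -0.361 -2.563 0.16
vertex 0.457 -2.382 0.219
vertex 0.255 -3.832 1.493
endloop
endfacet
facet normal 0.049 0.010 -0.999
outer loop
vertex -0.514 2.399 2.138
vertex -1.111 3.098 2.116
vertex -0.195 3.026 2.16
endloop
endfacet
facet normal 0.762 -0.405 0.505
outer loop
vertex -0.514 2.399 2.138
vertex -0.195 3.026 2.16
vertex -1.189 3.082 3.704
endloop
endfacet
facet normal 0.049 0.010 -0.999
outer loop
vertex -0.195 3.026 2.16
vertex -1.111 3.098 2.116
vertex -0.413 3.696 2.156
endloop
endfacet
facet normal 0.814 0.268 0.515
outer loop
vertex -0.195 3.026 2.16
vertex -0.413 3.696 2.156
vertex -1.189 3.082 3.704
endloop
endfacet
facet normal 0.048 0.010 -0.999
outer loop
vertex -0.413 3.696 2.156
vertex -1.111 3.098 2.116
vertex -1.04 4.015 2.129
endloop
endfacet
facet normal 0.376 0.781 0.498
outer loop
vertex -0.413 3.696 2.156
vertex -1.04 4.015 2.129
vertex -1.189 3.082 3.704
endloop
endfacet
facet normal 0.049 0.010 -0.999
outer loop
vertex -1.04 4.015 2.129
vertex -1.111 3.098 2.116
vertex -1.708 3.798 2.094
endloop
endfacet
facet normal -0.295 0.834 0.466
outer loop
vertex -1.04 4.015 2.129
vertex -1.708 3.798 2.094
vertex -1.189 3.082 3.704
endloop
endfacet
facet normal 0.049 0.010 -0.999
outer loop
vertex -1.708 3.798 2.094
vertex -1.111 3.098 2.116
vertex -2.027 3.17 2.072
endloop
endfacet
facet normal -0.808 0.395 0.436
outer loop
vertex -1.708 3.798 2.094
vertex -2.027 3.17 2.072
vertex -1.189 3.082 3.704
endloop
endfacet
facet normal 0.049 0.010 -0.999
outer loop
vertex -2.027 3.17 2.072
vertex -1.111 3.098 2.116
vertex -1.809 2.501 2.076
endloop
endfacet
facet normal -0.861 -0.278 0.427
outer loop
vertex -2.027 3.17 2.072
vertex -1.809 2.501 2.076
vertex -1.189 3.082 3.704
endloop
endfacet
facet normal 0.048 0.010 -0.999
outer loop
vertex -1.809 2.501 2.076
vertex -1.111 3.098 2.116
vertex -1.182 2.181 2.103
endloop
endfacet
facet normal -0.423 -0.791 0.443
outer loop
vertex -1.809 2.501 2.076
vertex -1.182 2.181 2.103
vertex -1.189 3.082 3.704
endloop
endfacet
facet normal 0.049 0.010 -0.999
outer loop
vertex -1.182 2.181 2.103
vertex -1.111 3.098 2.116
vertex -0.514 2.399 2.138
endloop
endfacet
facet normal 0.250 -0.843 0.476
outer loop
vertex -1.182 2.181 2.103
vertex -0.514 2.399 2.138
vertex -1.189 3.082 3.704
endloop
endfacet
facet normal -0.340 -0.664 -0.667
outer loop
vertex 2.785 -0.88 0.486
vertex 2.234 -1.071 0.957
vertex 2.313 -0.563 0.411
endloop
endfacet
facet normal 0.555 0.735 -0.389
outer loop
vertex 2.785 -0.88 0.486
vertex 2.313 -0.563 0.411
vertex 2.746 -0.069 1.963
endloop
endfacet
facet normal -0.339 -0.664 -0.667
outer loop
vertex 2.313 -0.563 0.411
vertex 2.234 -1.071 0.957
vertex 1.794 -0.544 0.656
endloop
endfacet
facet normal -0.096 0.956 -0.277
outer loop
vertex 2.313 -0.563 0.411
vertex 1.794 -0.544 0.656
vertex 2.746 -0.069 1.963
endloop
endfacet
facet normal -0.339 -0.664 -0.667
outer loop
vertex 1.794 -0.544 0.656
vertex 2.234 -1.071 0.957
vertex 1.533 -0.834 1.077
endloop
endfacet
facet normal -0.607 0.778 0.160
outer loop
vertex 1.794 -0.544 0.656
vertex 1.533 -0.834 1.077
vertex 2.746 -0.069 1.963
endloop
endfacet
facet normal -0.339 -0.665 -0.666
outer loop
vertex 1.533 -0.834 1.077
vertex 2.234 -1.071 0.957
vertex 1.683 -1.262 1.428
endloop
endfacet
facet normal -0.680 0.307 0.666
outer loop
vertex 1.533 -0.834 1.077
vertex 1.683 -1.262 1.428
vertex 2.746 -0.069 1.963
endloop
endfacet
facet normal -0.340 -0.664 -0.667
outer loop
vertex 1.683 -1.262 1.428
vertex 2.234 -1.071 0.957
vertex 2.155 -1.579 1.503
endloop
endfacet
facet normal -0.272 -0.181 0.945
outer loop
vertex 1.683 -1.262 1.428
vertex 2.155 -1.579 1.503
vertex 2.746 -0.069 1.963
endloop
endfacet
facet normal -0.339 -0.664 -0.667
outer loop
vertex 2.155 -1.579 1.503
vertex 2.234 -1.071 0.957
vertex 2.674 -1.598 1.258
endloop
endfacet
facet normal 0.379 -0.402 0.834
outer loop
vertex 2.155 -1.579 1.503
vertex 2.674 -1.598 1.258
vertex 2.746 -0.069 1.963
endloop
endfacet
facet normal -0.339 -0.664 -0.666
outer loop
vertex 2.674 -1.598 1.258
vertex 2.234 -1.071 0.957
vertex 2.935 -1.309 0.837
endloop
endfacet
facet normal 0.890 -0.225 0.397
outer loop
vertex 2.674 -1.598 1.258
vertex 2.935 -1.309 0.837
vertex 2.746 -0.069 1.963
endloop
endfacet
facet normal -0.339 -0.664 -0.666
outer loop
vertex 2.935 -1.309 0.837
vertex 2.234 -1.071 0.957
vertex 2.785 -0.88 0.486
endloop
endfacet
facet normal 0.963 0.247 -0.110
outer loop
vertex 2.935 -1.309 0.837
vertex 2.785 -0.88 0.486
vertex 2.746 -0.069 1.963
endloop
endfacet

endsolid
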